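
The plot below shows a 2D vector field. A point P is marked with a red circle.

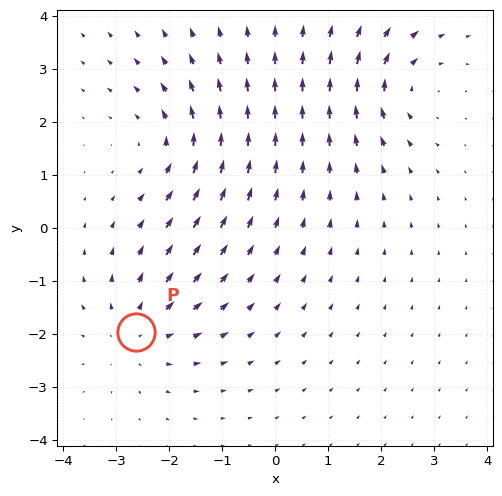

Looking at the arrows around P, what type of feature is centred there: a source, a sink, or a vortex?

At P (-2.6, -2.0) the arrows spread outward. Divergence about +3, curl ≈0 — positive divergence with near-zero curl is a source.

source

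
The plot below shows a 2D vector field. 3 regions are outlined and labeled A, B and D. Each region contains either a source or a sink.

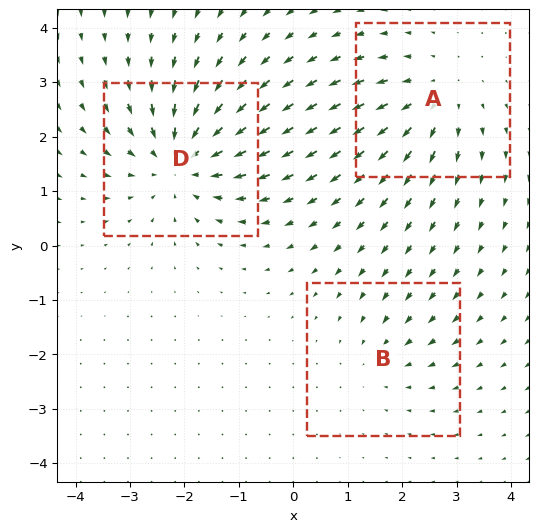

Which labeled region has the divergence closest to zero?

Divergence at each region's feature centre — A: about +3, B: about -2, D: about -4. Region B is closest to zero.

B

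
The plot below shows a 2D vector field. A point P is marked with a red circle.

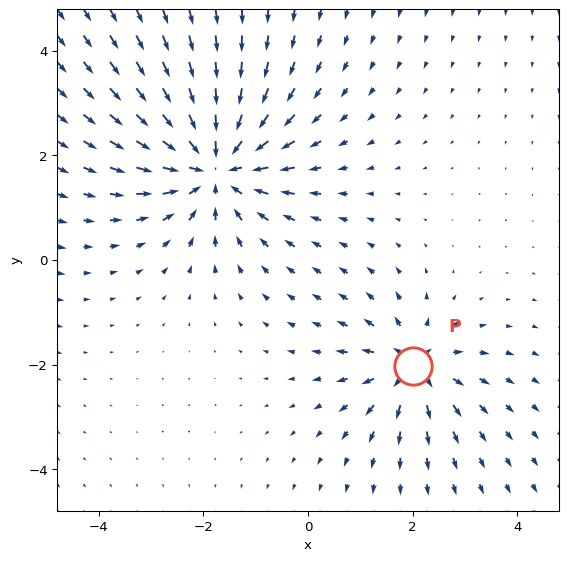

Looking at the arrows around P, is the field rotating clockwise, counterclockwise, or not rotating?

not rotating

Near P at (2.0, -2.0) the arrows show no circulation. The curl there is ≈0.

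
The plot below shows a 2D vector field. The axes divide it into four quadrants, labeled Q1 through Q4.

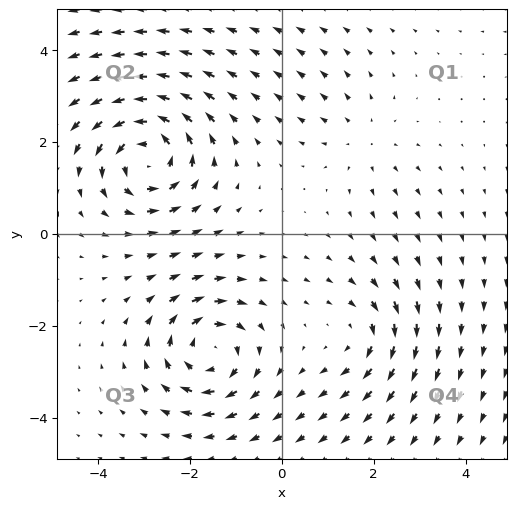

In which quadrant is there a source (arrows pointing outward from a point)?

The source sits at approximately (1.8, 2.1), which lies in quadrant Q1. The divergence there is about +2, positive as expected for a source.

Q1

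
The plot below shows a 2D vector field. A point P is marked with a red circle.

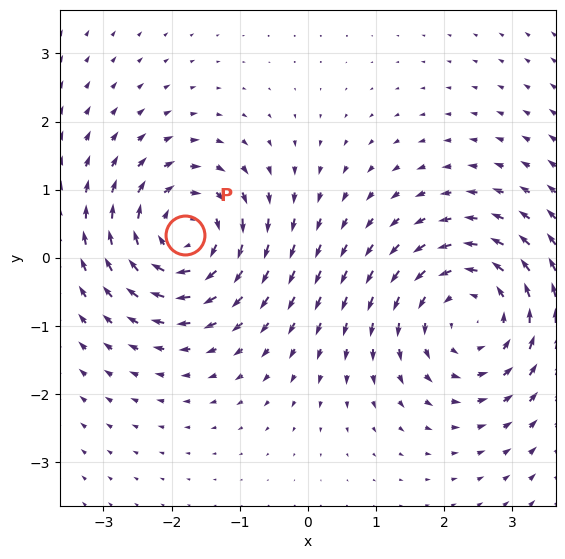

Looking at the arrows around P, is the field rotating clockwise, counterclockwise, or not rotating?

clockwise

Near P at (-1.8, 0.3) the arrows circulate clockwise. The curl (z-component) there is about -5; negative curl means clockwise rotation.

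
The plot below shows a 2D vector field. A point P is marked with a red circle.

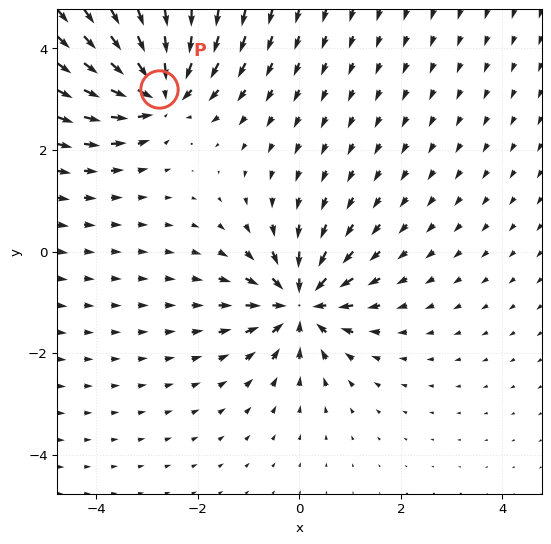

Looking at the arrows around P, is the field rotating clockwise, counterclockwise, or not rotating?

not rotating

Near P at (-2.8, 3.2) the arrows show no circulation. The curl there is ≈0.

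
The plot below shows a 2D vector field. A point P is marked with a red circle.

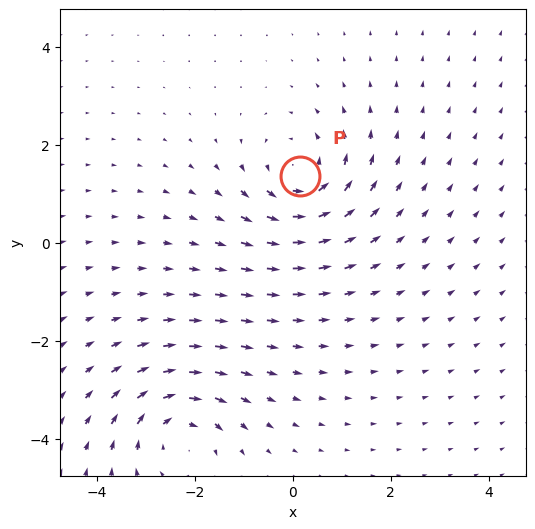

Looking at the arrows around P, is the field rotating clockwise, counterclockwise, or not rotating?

Near P at (0.1, 1.4) the arrows circulate counterclockwise. The curl (z-component) there is about +4; positive curl means counterclockwise rotation.

counterclockwise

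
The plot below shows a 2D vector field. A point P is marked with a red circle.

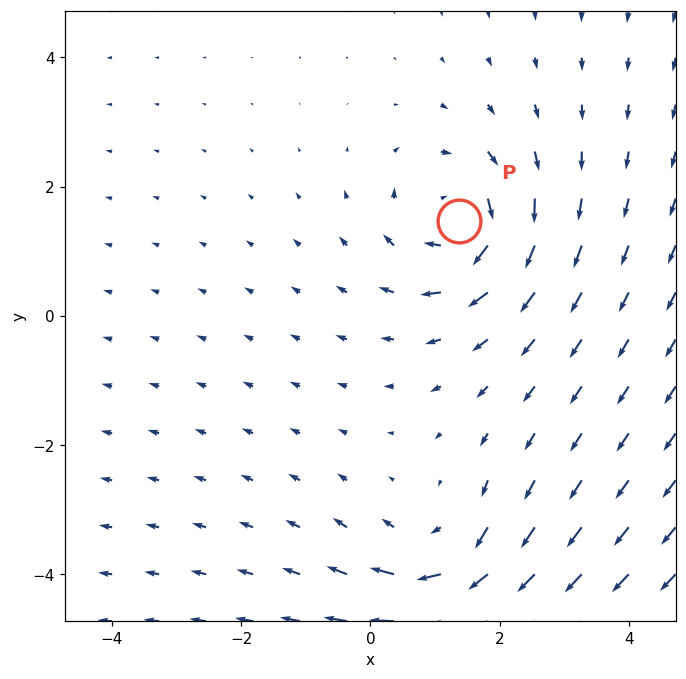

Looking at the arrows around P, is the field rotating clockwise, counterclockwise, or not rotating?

clockwise

Near P at (1.4, 1.5) the arrows circulate clockwise. The curl (z-component) there is about -4; negative curl means clockwise rotation.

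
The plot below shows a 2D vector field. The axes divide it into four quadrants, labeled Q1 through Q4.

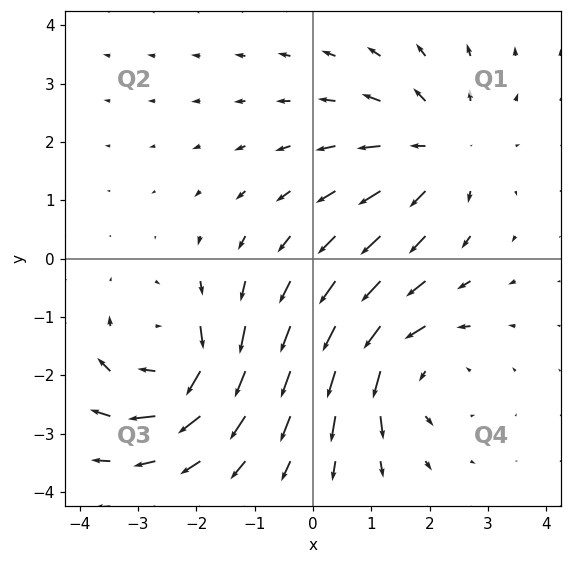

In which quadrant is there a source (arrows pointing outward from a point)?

The source sits at approximately (2.2, 1.8), which lies in quadrant Q1. The divergence there is about +2, positive as expected for a source.

Q1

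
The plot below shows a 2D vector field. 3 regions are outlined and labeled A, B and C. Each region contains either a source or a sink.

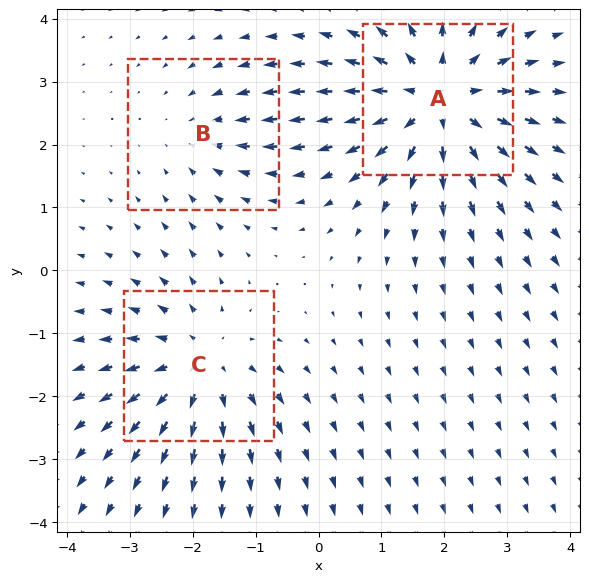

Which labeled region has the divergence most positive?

Divergence at each region's feature centre — A: about +5, B: about -2, C: about +3. Region A is most positive.

A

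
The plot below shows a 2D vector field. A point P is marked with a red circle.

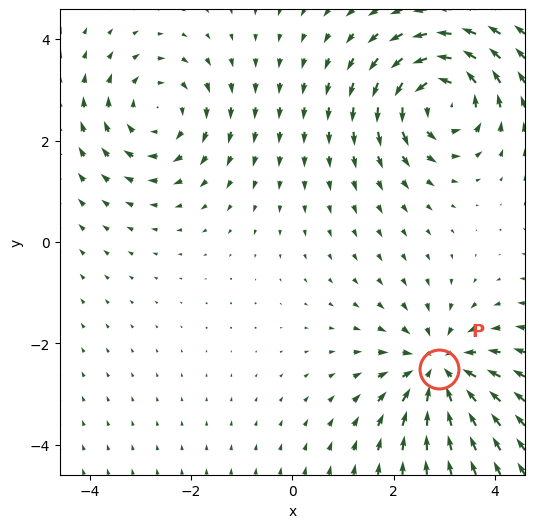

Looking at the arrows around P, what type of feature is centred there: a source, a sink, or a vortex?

sink

At P (2.9, -2.5) the arrows converge inward. Divergence about -5, curl ≈0 — negative divergence with near-zero curl is a sink.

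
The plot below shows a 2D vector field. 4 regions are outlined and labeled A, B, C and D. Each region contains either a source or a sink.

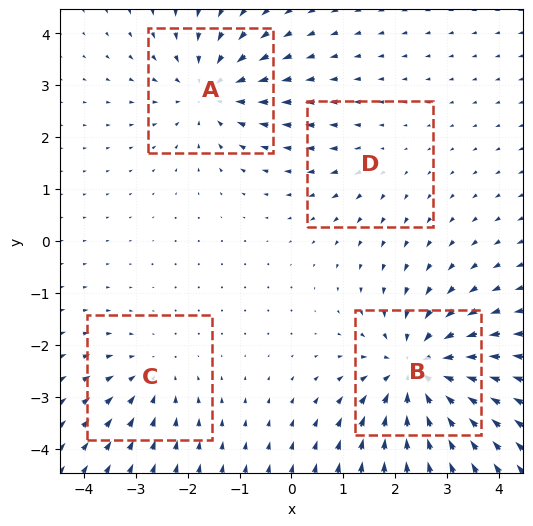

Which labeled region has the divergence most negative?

Divergence at each region's feature centre — A: about -5, B: about -6, C: about -3, D: about +2. Region B is most negative.

B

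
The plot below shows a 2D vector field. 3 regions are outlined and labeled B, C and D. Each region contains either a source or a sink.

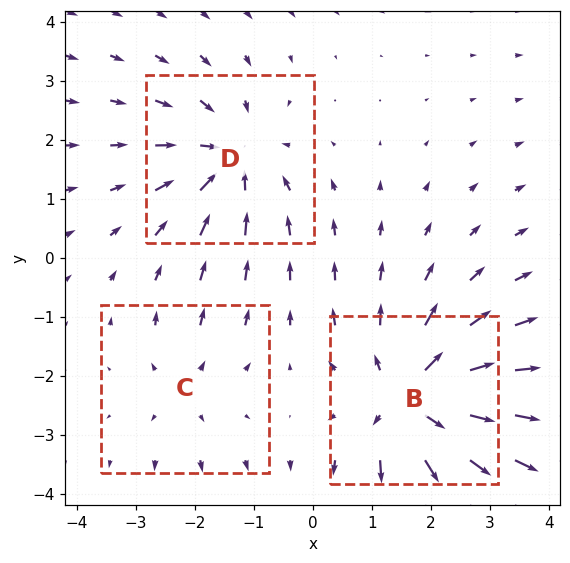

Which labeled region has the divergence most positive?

Divergence at each region's feature centre — B: about +5, C: about +2, D: about -4. Region B is most positive.

B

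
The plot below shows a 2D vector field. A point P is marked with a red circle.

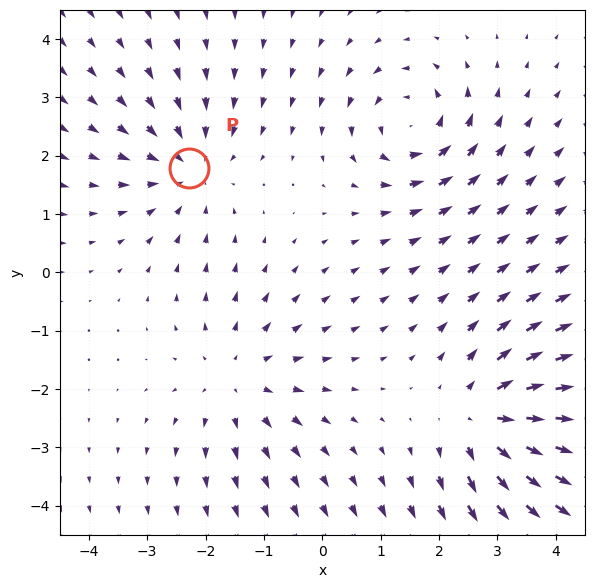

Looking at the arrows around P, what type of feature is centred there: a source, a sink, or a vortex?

sink

At P (-2.3, 1.8) the arrows converge inward. Divergence about -3, curl ≈0 — negative divergence with near-zero curl is a sink.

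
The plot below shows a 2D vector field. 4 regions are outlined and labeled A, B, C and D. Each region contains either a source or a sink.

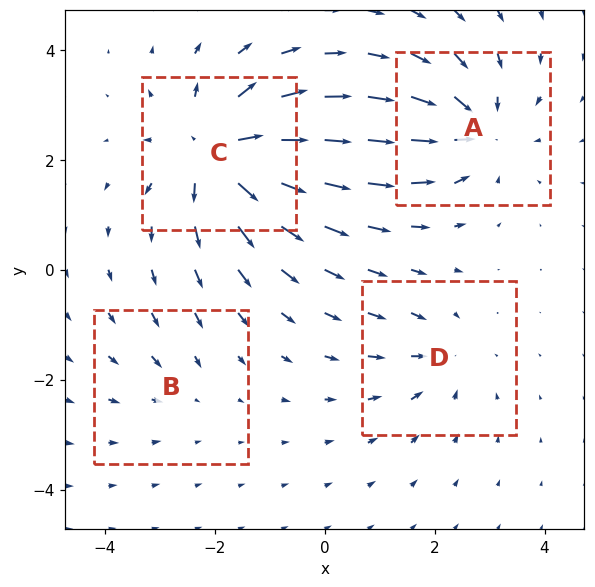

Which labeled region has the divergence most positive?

Divergence at each region's feature centre — A: about -5, B: about -2, C: about +7, D: about -3. Region C is most positive.

C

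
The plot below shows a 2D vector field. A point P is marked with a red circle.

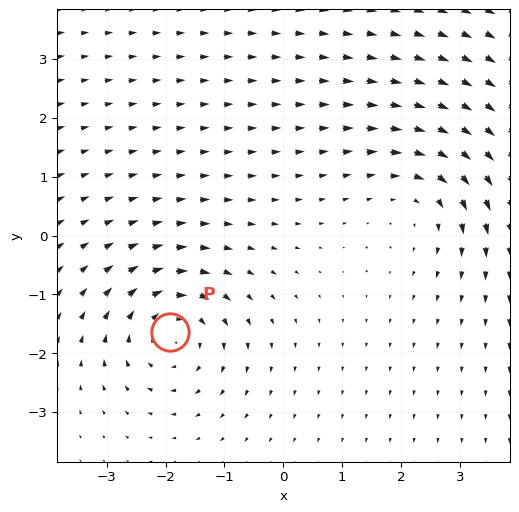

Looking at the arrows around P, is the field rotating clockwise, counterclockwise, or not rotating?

clockwise

Near P at (-1.9, -1.6) the arrows circulate clockwise. The curl (z-component) there is about -4; negative curl means clockwise rotation.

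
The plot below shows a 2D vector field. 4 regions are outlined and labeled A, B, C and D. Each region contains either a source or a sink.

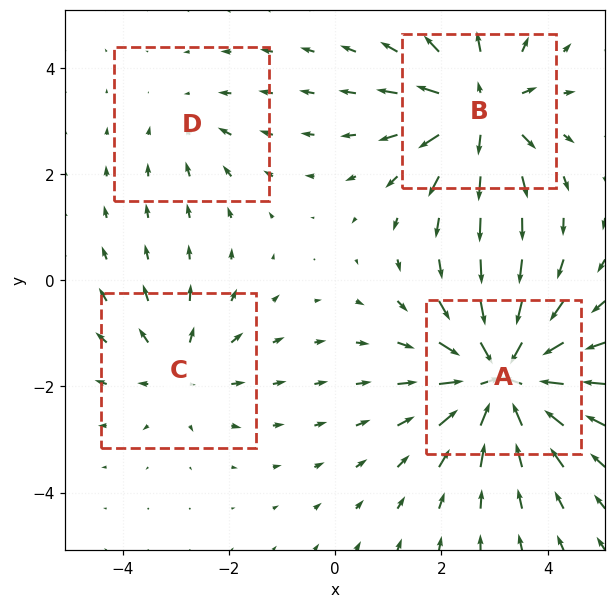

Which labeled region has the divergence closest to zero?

Divergence at each region's feature centre — A: about -8, B: about +6, C: about +3, D: about -2. Region D is closest to zero.

D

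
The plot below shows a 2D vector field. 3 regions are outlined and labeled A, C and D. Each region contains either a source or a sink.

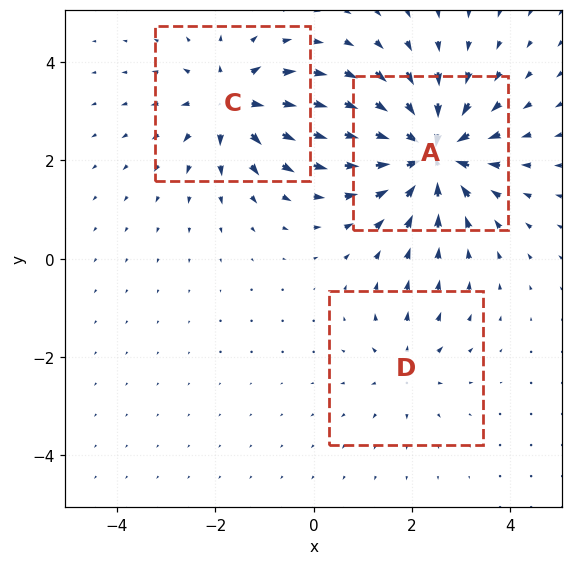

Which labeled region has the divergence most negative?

Divergence at each region's feature centre — A: about -6, C: about +4, D: about +2. Region A is most negative.

A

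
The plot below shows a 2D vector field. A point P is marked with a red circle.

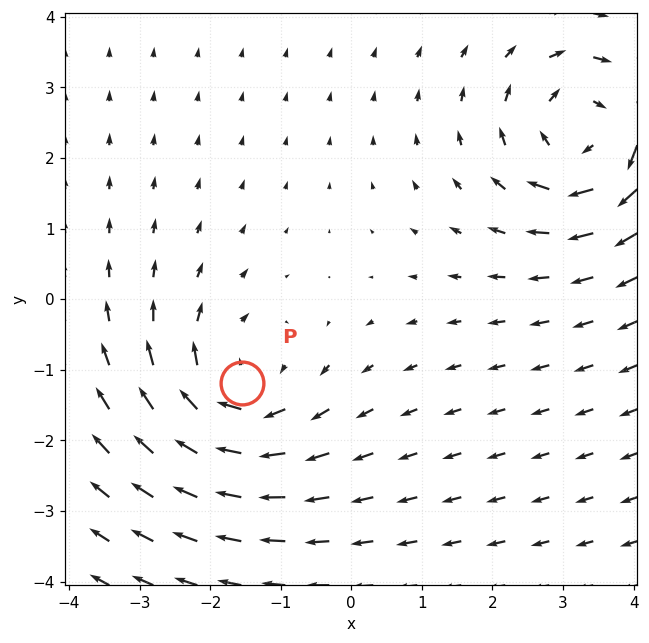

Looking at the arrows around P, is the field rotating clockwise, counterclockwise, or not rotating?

Near P at (-1.5, -1.2) the arrows circulate clockwise. The curl (z-component) there is about -3; negative curl means clockwise rotation.

clockwise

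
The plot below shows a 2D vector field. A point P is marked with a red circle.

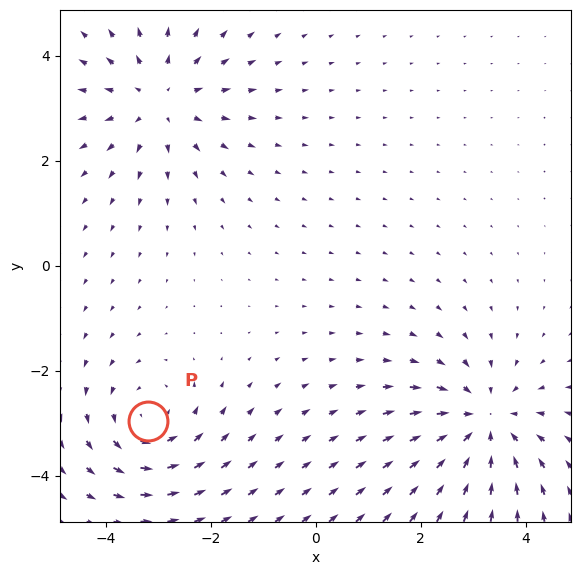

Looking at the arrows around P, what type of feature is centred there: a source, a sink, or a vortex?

vortex

At P (-3.2, -3.0) the arrows circulate counterclockwise. Divergence ≈0, curl about +3 — near-zero divergence with nonzero curl is a vortex.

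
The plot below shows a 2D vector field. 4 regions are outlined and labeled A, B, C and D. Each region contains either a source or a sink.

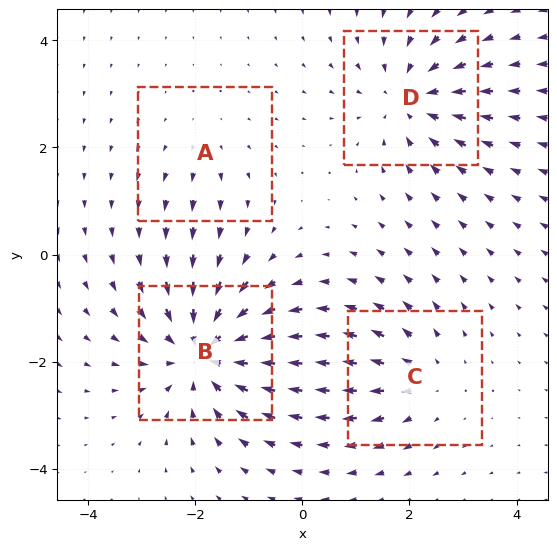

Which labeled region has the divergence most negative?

B

Divergence at each region's feature centre — A: about +2, B: about -6, C: about +3, D: about -4. Region B is most negative.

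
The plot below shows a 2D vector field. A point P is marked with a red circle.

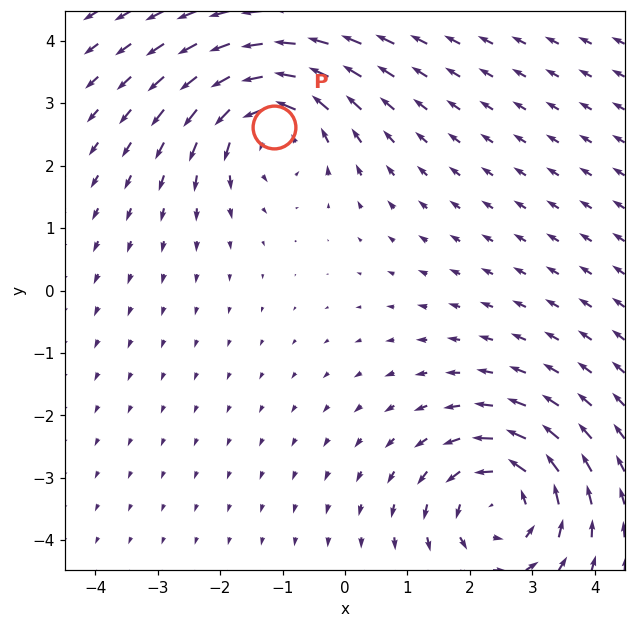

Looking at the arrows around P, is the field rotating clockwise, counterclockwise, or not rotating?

Near P at (-1.1, 2.6) the arrows circulate counterclockwise. The curl (z-component) there is about +5; positive curl means counterclockwise rotation.

counterclockwise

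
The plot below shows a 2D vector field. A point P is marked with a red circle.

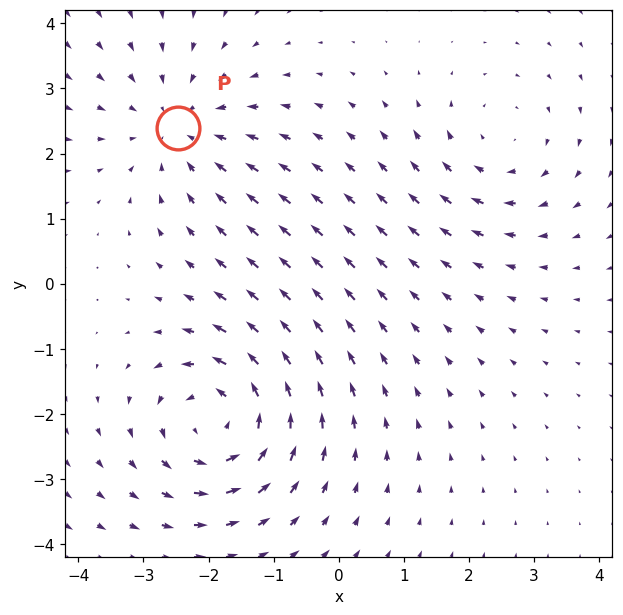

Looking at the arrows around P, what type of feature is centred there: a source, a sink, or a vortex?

At P (-2.5, 2.4) the arrows converge inward. Divergence about -3, curl ≈0 — negative divergence with near-zero curl is a sink.

sink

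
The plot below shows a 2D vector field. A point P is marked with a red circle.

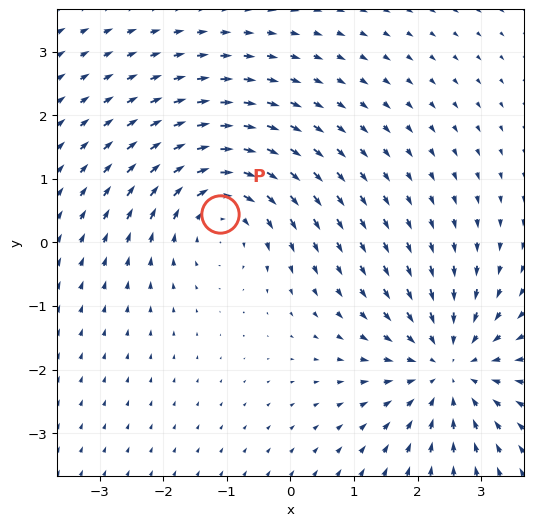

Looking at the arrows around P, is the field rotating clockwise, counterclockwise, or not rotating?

Near P at (-1.1, 0.4) the arrows circulate clockwise. The curl (z-component) there is about -4; negative curl means clockwise rotation.

clockwise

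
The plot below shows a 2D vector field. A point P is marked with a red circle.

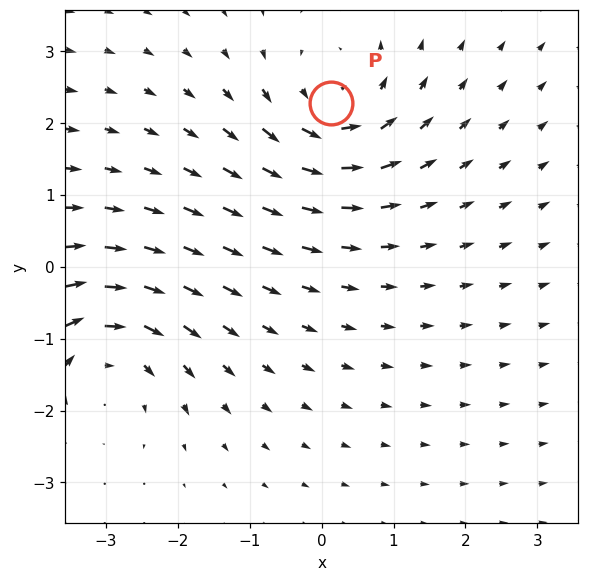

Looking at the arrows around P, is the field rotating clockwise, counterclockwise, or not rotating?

counterclockwise

Near P at (0.1, 2.3) the arrows circulate counterclockwise. The curl (z-component) there is about +4; positive curl means counterclockwise rotation.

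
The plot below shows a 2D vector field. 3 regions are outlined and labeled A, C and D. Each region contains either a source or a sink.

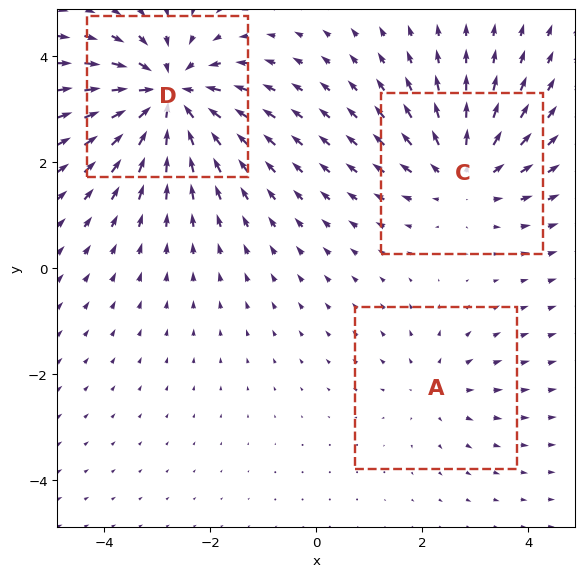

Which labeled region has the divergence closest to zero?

A

Divergence at each region's feature centre — A: about +2, C: about +3, D: about -5. Region A is closest to zero.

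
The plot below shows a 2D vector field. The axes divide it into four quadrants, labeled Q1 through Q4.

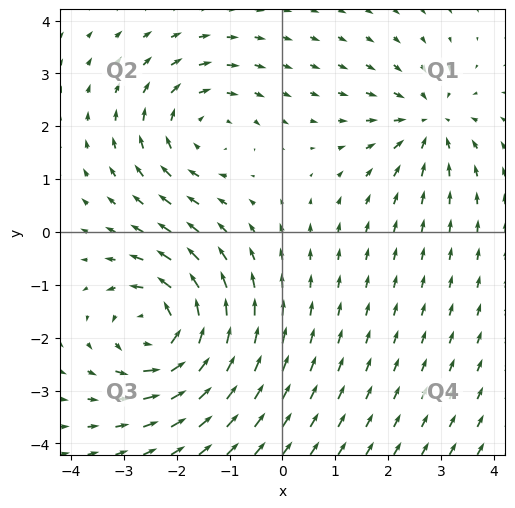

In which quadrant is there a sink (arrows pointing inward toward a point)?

Q1

The sink sits at approximately (2.8, 2.1), which lies in quadrant Q1. The divergence there is about -4, negative as expected for a sink.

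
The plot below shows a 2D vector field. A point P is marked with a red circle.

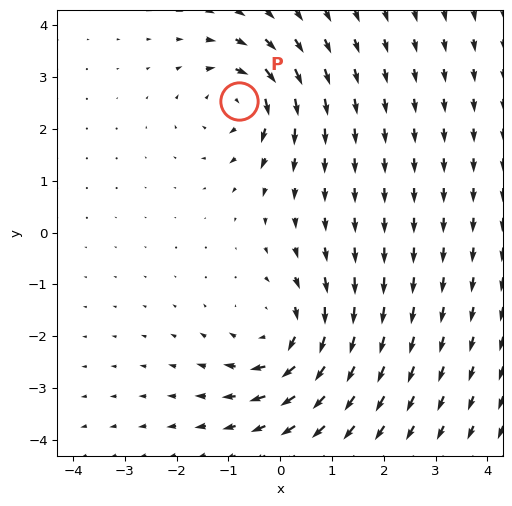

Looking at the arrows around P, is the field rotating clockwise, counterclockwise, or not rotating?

clockwise

Near P at (-0.8, 2.5) the arrows circulate clockwise. The curl (z-component) there is about -4; negative curl means clockwise rotation.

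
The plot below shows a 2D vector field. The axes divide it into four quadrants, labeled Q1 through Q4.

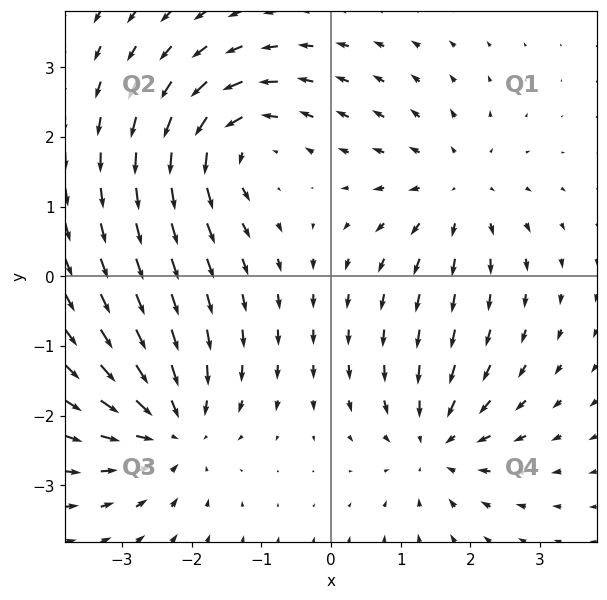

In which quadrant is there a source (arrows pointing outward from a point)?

Q1

The source sits at approximately (1.8, 1.2), which lies in quadrant Q1. The divergence there is about +4, positive as expected for a source.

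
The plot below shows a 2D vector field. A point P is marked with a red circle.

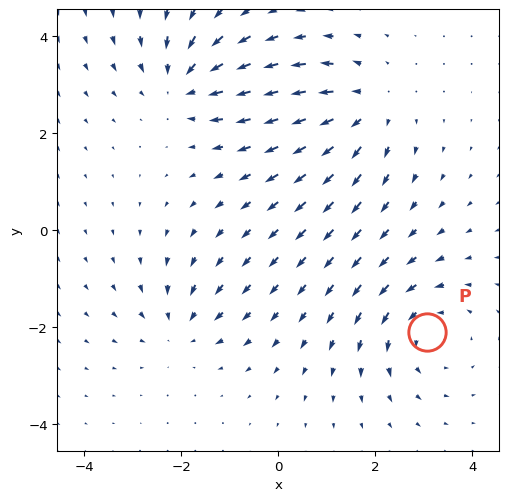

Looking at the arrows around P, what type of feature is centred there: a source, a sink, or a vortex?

At P (3.1, -2.1) the arrows circulate counterclockwise. Divergence ≈0, curl about +4 — near-zero divergence with nonzero curl is a vortex.

vortex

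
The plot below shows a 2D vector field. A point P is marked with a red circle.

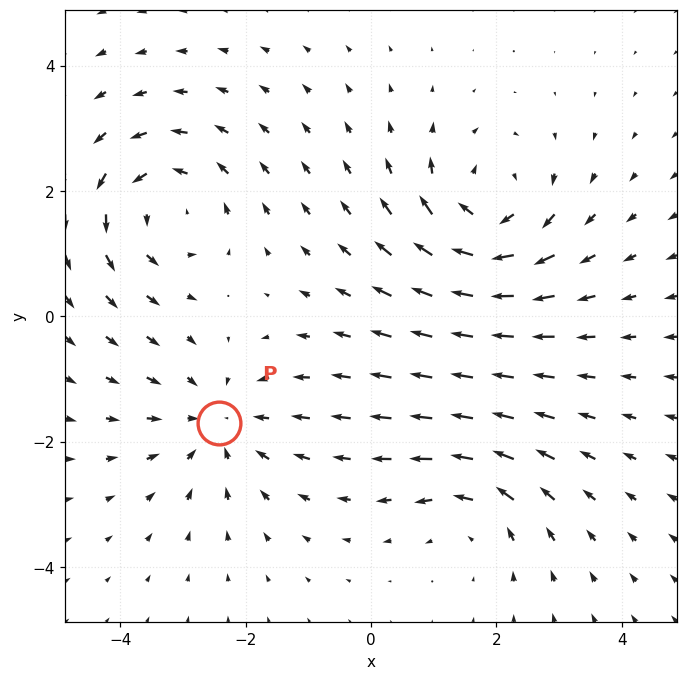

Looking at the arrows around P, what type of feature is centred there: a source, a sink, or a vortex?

sink

At P (-2.4, -1.7) the arrows converge inward. Divergence about -4, curl ≈0 — negative divergence with near-zero curl is a sink.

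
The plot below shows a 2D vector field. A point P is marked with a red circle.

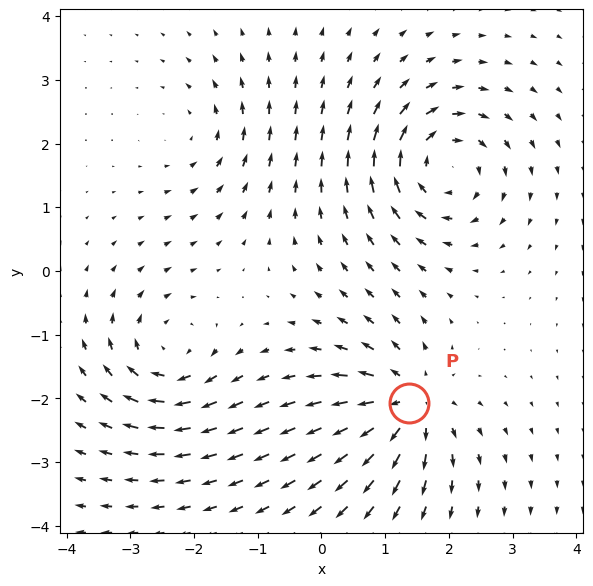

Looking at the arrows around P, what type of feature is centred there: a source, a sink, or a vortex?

source

At P (1.4, -2.1) the arrows spread outward. Divergence about +6, curl ≈0 — positive divergence with near-zero curl is a source.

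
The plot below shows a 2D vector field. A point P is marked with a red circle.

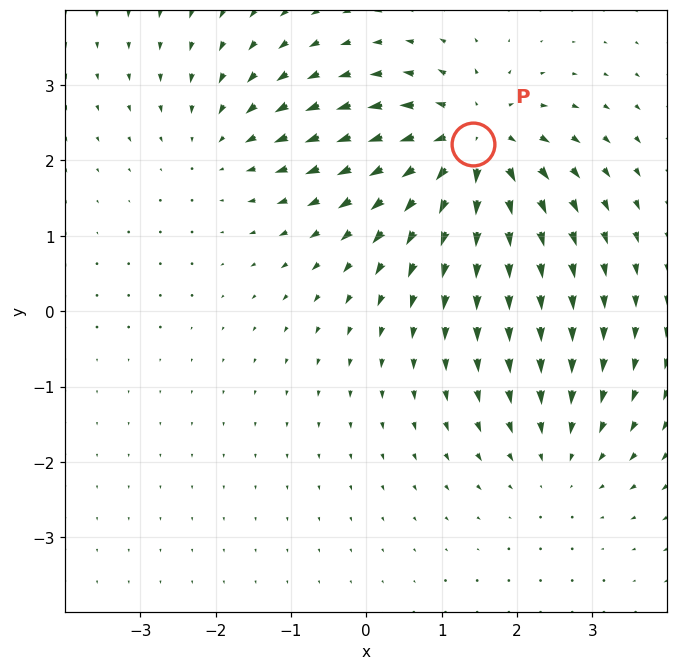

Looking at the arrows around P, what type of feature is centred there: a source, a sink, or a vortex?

source

At P (1.4, 2.2) the arrows spread outward. Divergence about +6, curl ≈0 — positive divergence with near-zero curl is a source.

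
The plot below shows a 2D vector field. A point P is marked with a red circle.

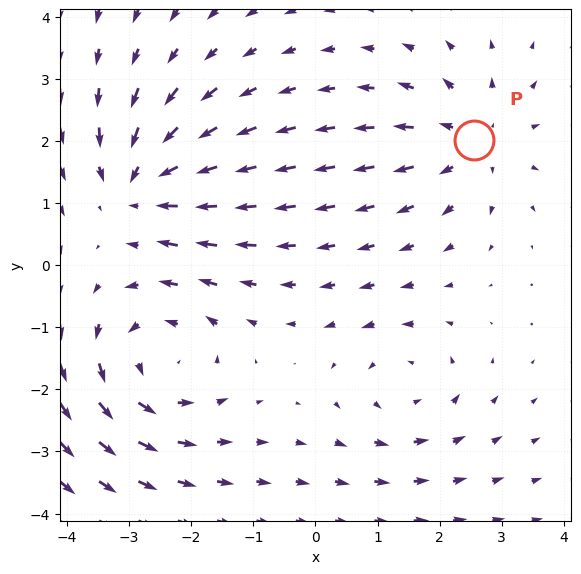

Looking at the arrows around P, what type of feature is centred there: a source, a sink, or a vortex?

source

At P (2.6, 2.0) the arrows spread outward. Divergence about +4, curl ≈0 — positive divergence with near-zero curl is a source.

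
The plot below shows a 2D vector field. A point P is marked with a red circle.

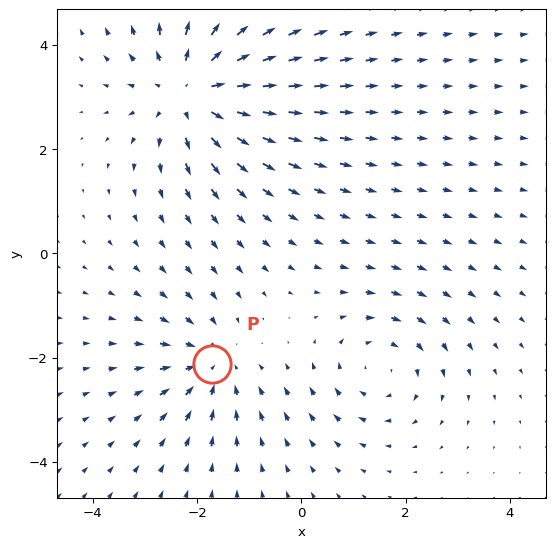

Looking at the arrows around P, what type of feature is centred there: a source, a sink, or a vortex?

At P (-1.7, -2.1) the arrows converge inward. Divergence about -3, curl ≈0 — negative divergence with near-zero curl is a sink.

sink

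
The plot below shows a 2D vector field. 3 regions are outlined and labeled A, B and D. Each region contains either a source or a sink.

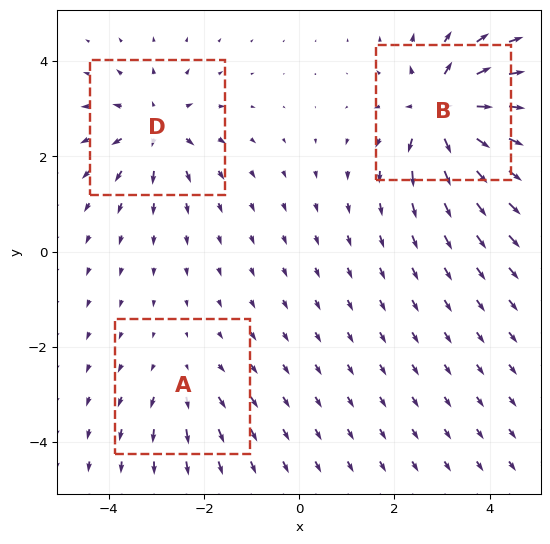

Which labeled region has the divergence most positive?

B

Divergence at each region's feature centre — A: about +2, B: about +7, D: about +4. Region B is most positive.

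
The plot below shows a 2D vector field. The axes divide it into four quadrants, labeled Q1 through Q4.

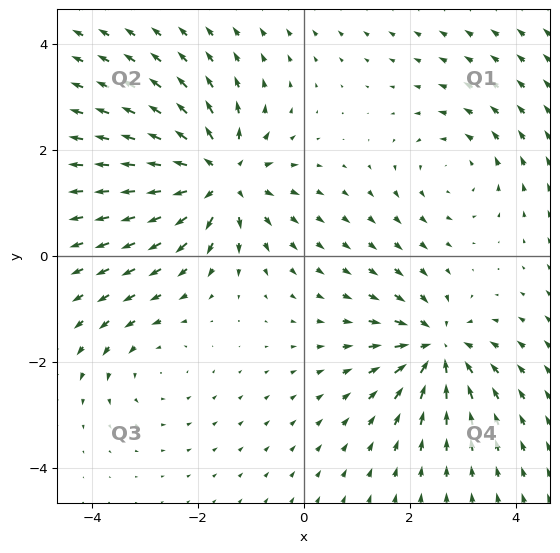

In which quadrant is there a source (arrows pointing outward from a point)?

The source sits at approximately (-1.6, 1.5), which lies in quadrant Q2. The divergence there is about +6, positive as expected for a source.

Q2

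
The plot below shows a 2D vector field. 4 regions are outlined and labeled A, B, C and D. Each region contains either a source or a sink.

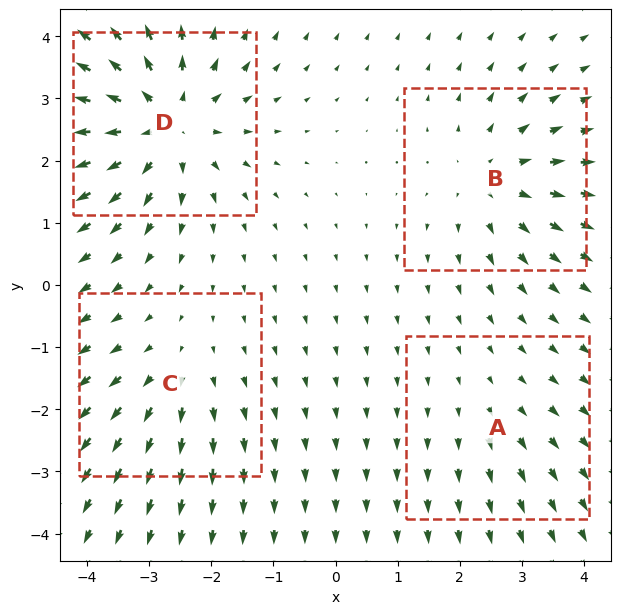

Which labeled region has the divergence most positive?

D

Divergence at each region's feature centre — A: about +2, B: about +4, C: about +3, D: about +7. Region D is most positive.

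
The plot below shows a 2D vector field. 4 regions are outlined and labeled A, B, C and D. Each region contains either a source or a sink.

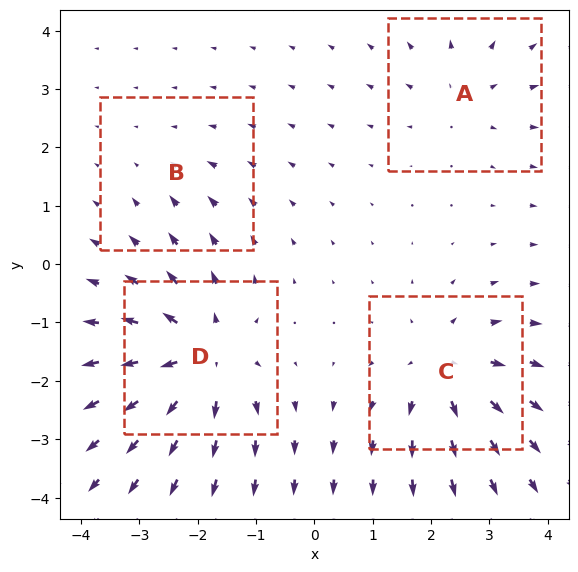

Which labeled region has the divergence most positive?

D

Divergence at each region's feature centre — A: about +3, B: about -2, C: about +5, D: about +7. Region D is most positive.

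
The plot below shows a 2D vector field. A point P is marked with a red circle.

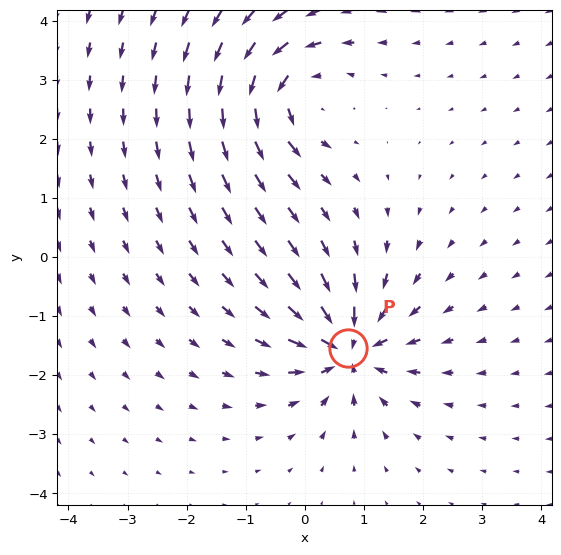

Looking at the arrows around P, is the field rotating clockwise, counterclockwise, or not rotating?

not rotating

Near P at (0.7, -1.5) the arrows show no circulation. The curl there is ≈0.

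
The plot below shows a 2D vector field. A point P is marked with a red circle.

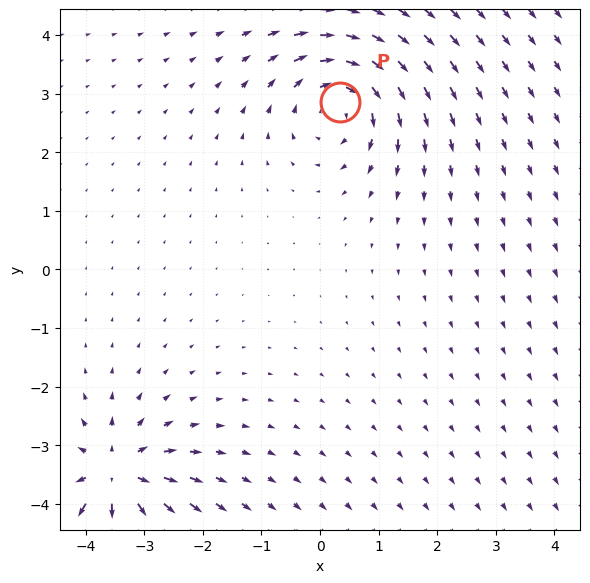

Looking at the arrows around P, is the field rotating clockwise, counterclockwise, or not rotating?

clockwise

Near P at (0.3, 2.9) the arrows circulate clockwise. The curl (z-component) there is about -5; negative curl means clockwise rotation.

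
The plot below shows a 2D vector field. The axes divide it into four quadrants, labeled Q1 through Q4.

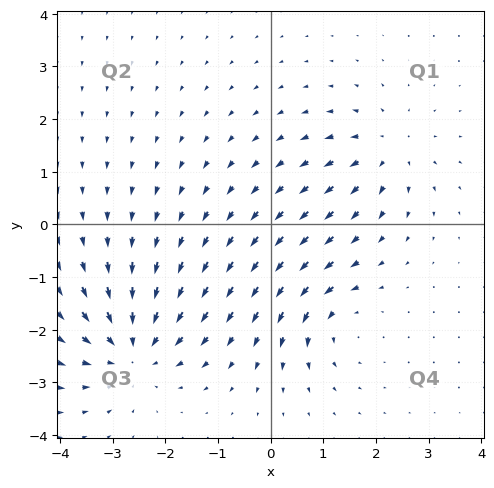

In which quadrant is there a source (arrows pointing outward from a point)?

Q1

The source sits at approximately (2.2, 1.4), which lies in quadrant Q1. The divergence there is about +3, positive as expected for a source.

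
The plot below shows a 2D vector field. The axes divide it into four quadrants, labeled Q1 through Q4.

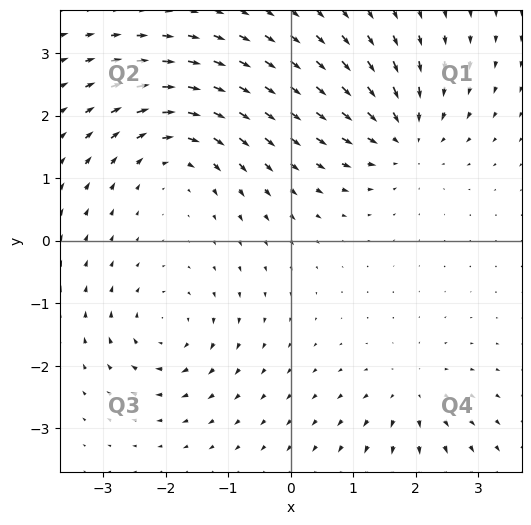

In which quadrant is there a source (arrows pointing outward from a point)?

The source sits at approximately (1.9, -2.5), which lies in quadrant Q4. The divergence there is about +4, positive as expected for a source.

Q4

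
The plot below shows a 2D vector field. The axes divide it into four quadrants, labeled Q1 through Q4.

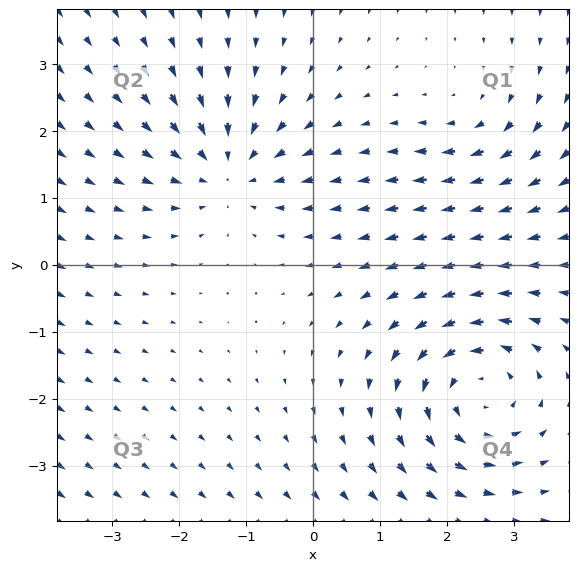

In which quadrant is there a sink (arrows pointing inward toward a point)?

The sink sits at approximately (-1.3, 1.4), which lies in quadrant Q2. The divergence there is about -4, negative as expected for a sink.

Q2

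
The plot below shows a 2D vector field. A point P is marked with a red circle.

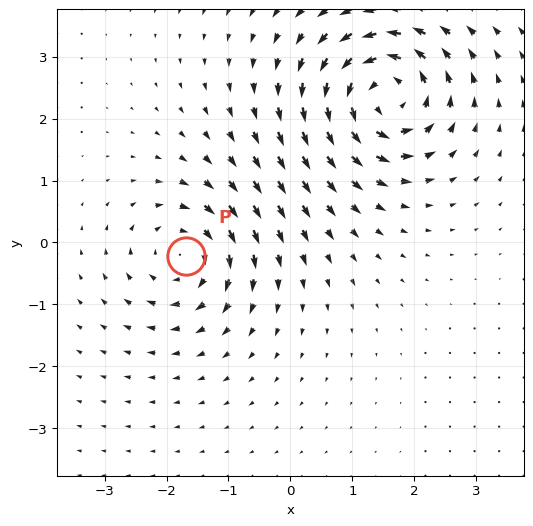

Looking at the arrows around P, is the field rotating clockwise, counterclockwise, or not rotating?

clockwise

Near P at (-1.7, -0.2) the arrows circulate clockwise. The curl (z-component) there is about -4; negative curl means clockwise rotation.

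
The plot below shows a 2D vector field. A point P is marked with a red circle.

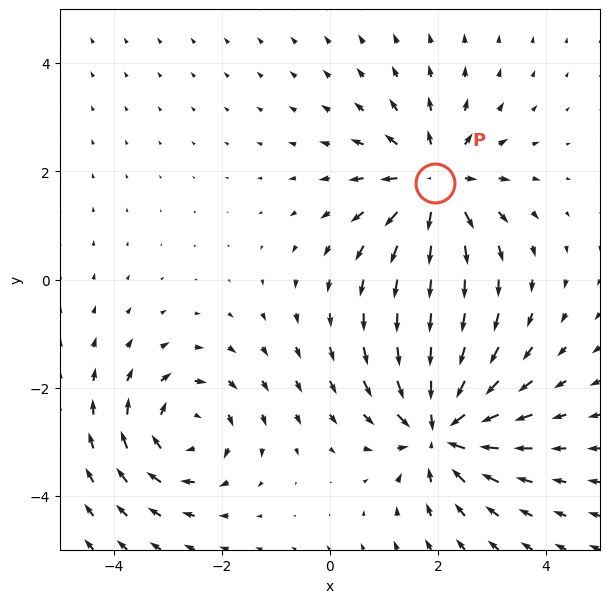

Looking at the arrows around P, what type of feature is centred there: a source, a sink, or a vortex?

source

At P (1.9, 1.8) the arrows spread outward. Divergence about +4, curl ≈0 — positive divergence with near-zero curl is a source.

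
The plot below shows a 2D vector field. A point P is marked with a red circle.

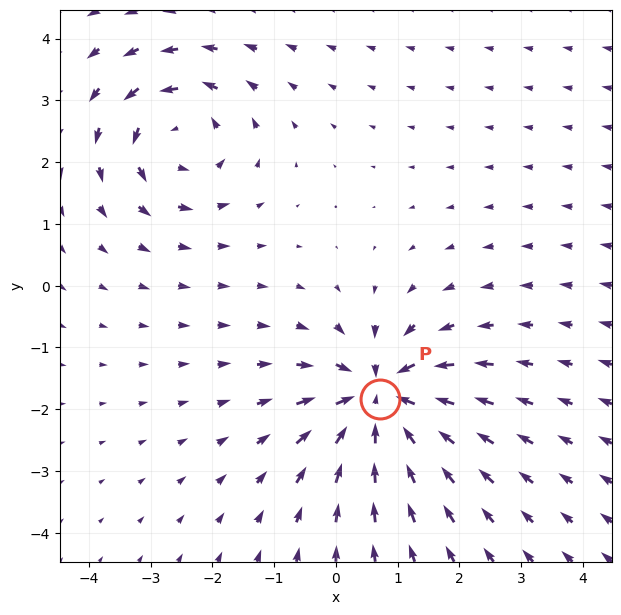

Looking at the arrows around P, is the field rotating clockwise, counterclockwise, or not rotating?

not rotating

Near P at (0.7, -1.8) the arrows show no circulation. The curl there is ≈0.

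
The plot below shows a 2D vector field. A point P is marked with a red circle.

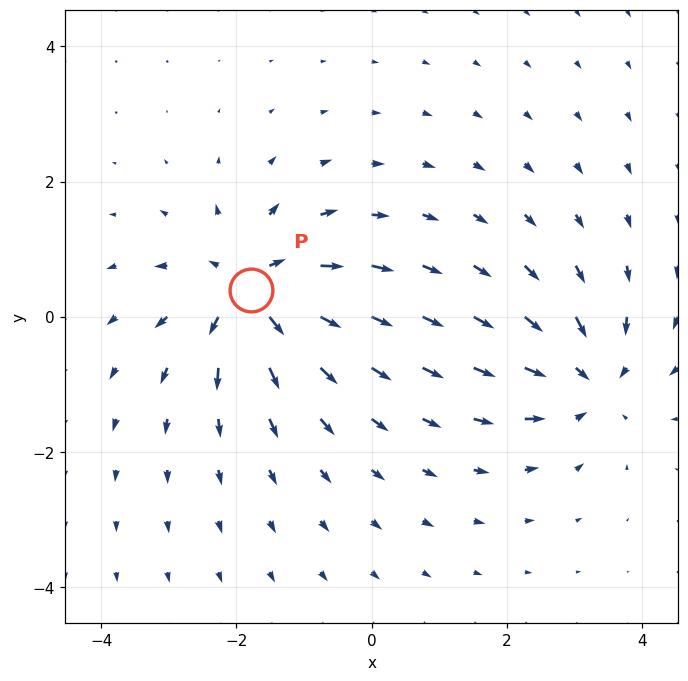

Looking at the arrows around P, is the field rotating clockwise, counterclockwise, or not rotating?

Near P at (-1.8, 0.4) the arrows show no circulation. The curl there is ≈0.

not rotating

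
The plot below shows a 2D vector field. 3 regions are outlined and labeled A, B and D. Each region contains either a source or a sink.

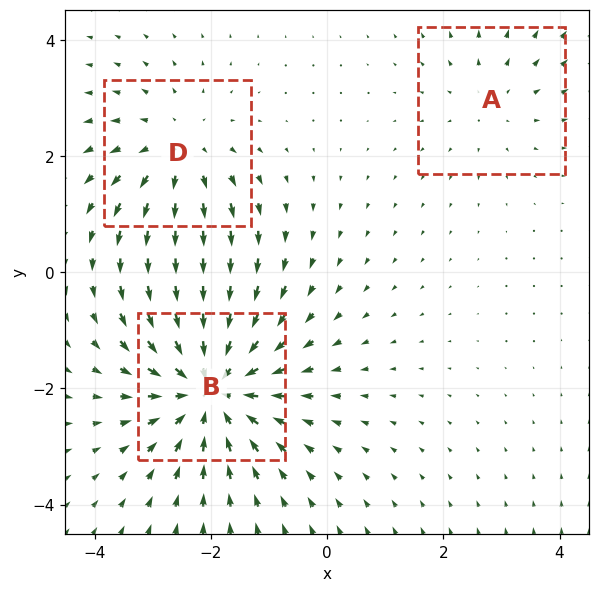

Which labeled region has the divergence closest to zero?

A

Divergence at each region's feature centre — A: about +2, B: about -4, D: about +3. Region A is closest to zero.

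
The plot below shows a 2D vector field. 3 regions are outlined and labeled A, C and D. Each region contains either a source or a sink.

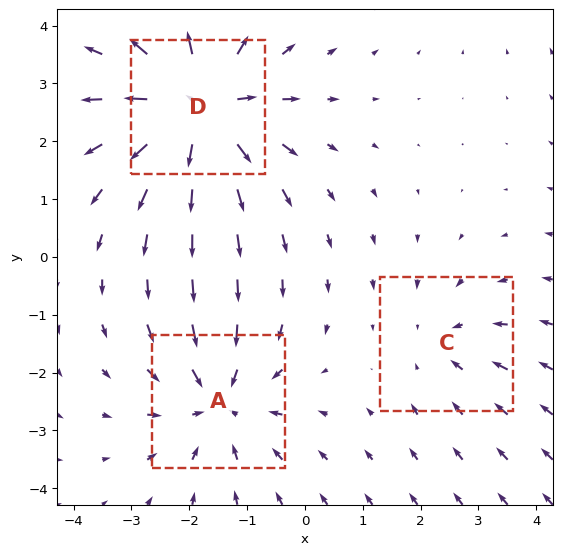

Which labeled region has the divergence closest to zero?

C

Divergence at each region's feature centre — A: about -3, C: about -2, D: about +5. Region C is closest to zero.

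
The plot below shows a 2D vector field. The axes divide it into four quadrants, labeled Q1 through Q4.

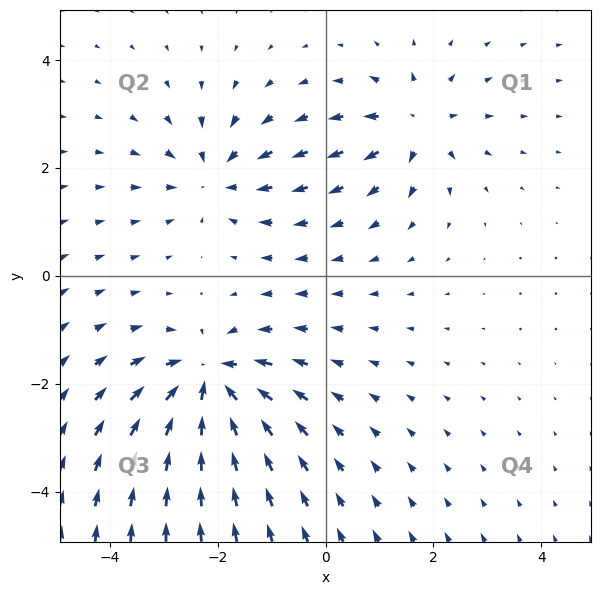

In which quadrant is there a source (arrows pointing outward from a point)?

Q1

The source sits at approximately (1.7, 2.8), which lies in quadrant Q1. The divergence there is about +4, positive as expected for a source.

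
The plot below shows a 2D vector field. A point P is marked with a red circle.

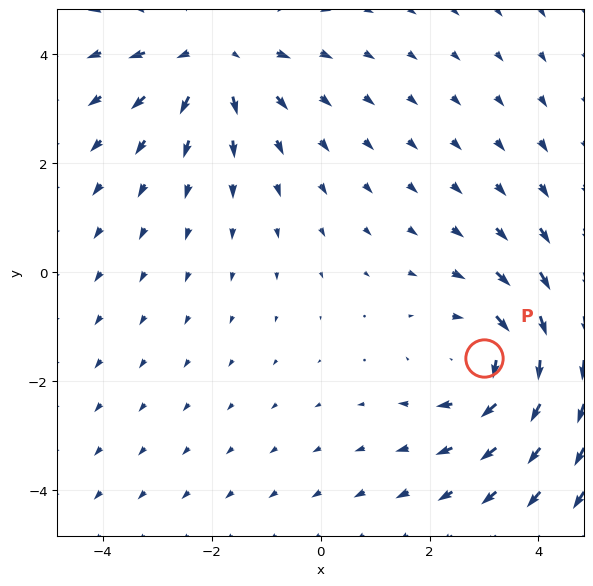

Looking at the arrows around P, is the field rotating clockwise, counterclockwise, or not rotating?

Near P at (3.0, -1.6) the arrows circulate clockwise. The curl (z-component) there is about -4; negative curl means clockwise rotation.

clockwise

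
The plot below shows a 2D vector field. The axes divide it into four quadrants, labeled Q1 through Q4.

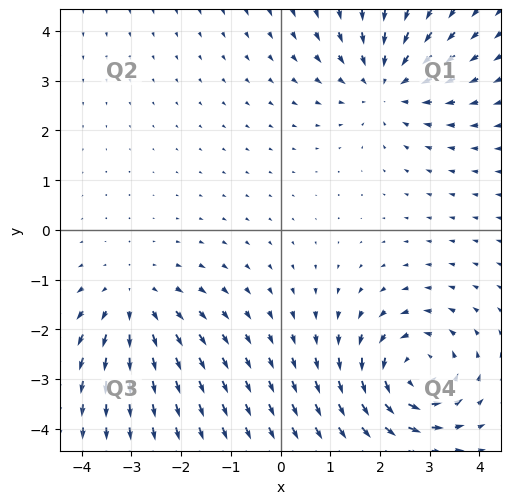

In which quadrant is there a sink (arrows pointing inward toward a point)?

Q1

The sink sits at approximately (2.1, 2.9), which lies in quadrant Q1. The divergence there is about -4, negative as expected for a sink.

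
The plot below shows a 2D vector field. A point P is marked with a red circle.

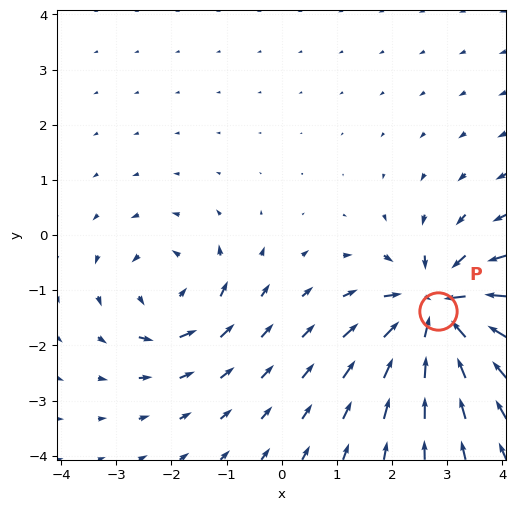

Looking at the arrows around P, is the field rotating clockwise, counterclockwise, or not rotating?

not rotating

Near P at (2.8, -1.4) the arrows show no circulation. The curl there is ≈0.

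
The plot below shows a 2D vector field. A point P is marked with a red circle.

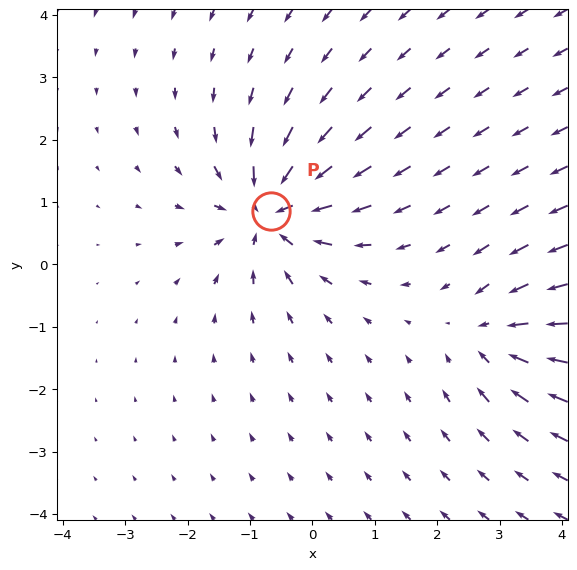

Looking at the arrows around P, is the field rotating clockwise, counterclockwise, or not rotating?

not rotating

Near P at (-0.7, 0.9) the arrows show no circulation. The curl there is ≈0.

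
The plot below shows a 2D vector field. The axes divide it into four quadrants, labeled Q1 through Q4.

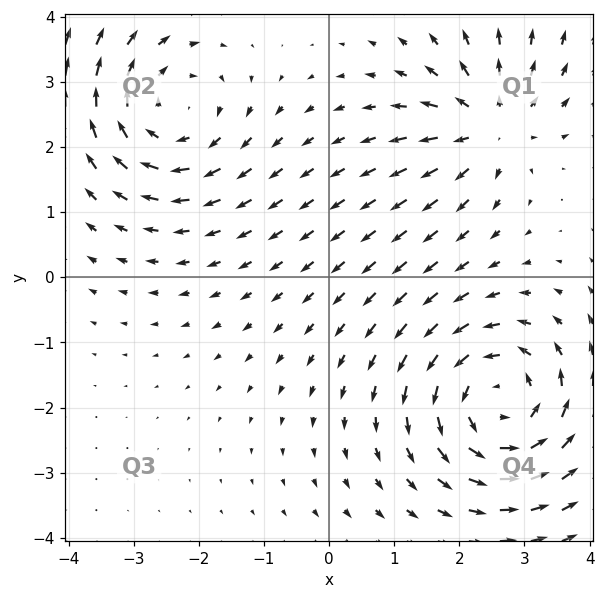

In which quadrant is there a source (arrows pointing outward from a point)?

The source sits at approximately (2.5, 2.3), which lies in quadrant Q1. The divergence there is about +4, positive as expected for a source.

Q1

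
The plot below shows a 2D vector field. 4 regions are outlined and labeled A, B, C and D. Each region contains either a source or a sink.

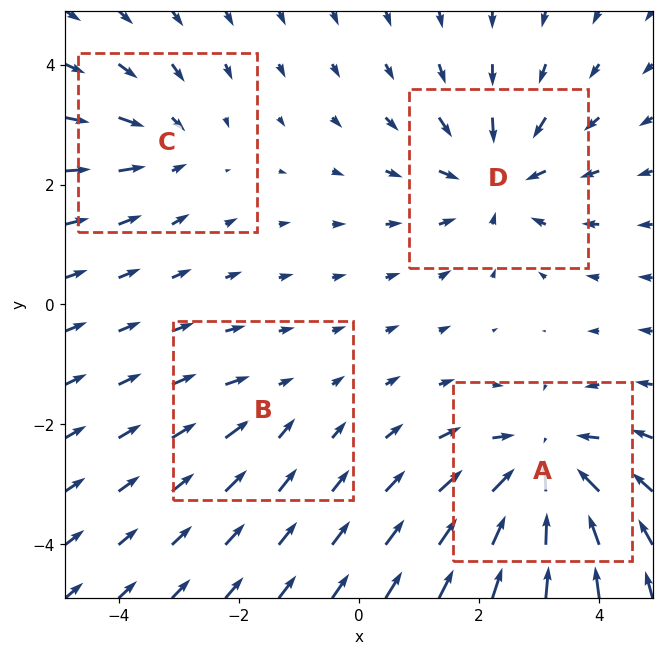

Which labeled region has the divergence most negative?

Divergence at each region's feature centre — A: about -6, B: about -2, C: about -3, D: about -5. Region A is most negative.

A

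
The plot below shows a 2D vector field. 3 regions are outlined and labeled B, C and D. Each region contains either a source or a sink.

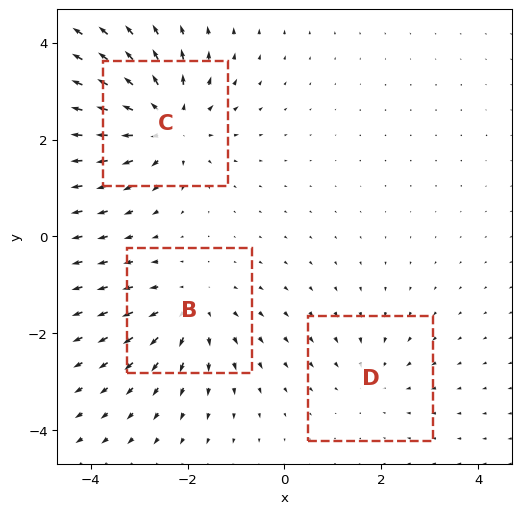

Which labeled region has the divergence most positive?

Divergence at each region's feature centre — B: about +3, C: about +5, D: about -2. Region C is most positive.

C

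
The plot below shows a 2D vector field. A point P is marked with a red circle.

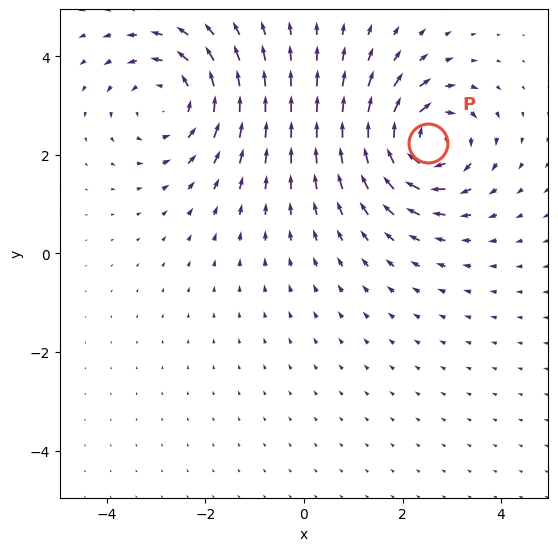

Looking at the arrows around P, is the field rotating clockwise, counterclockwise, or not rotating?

clockwise

Near P at (2.5, 2.2) the arrows circulate clockwise. The curl (z-component) there is about -6; negative curl means clockwise rotation.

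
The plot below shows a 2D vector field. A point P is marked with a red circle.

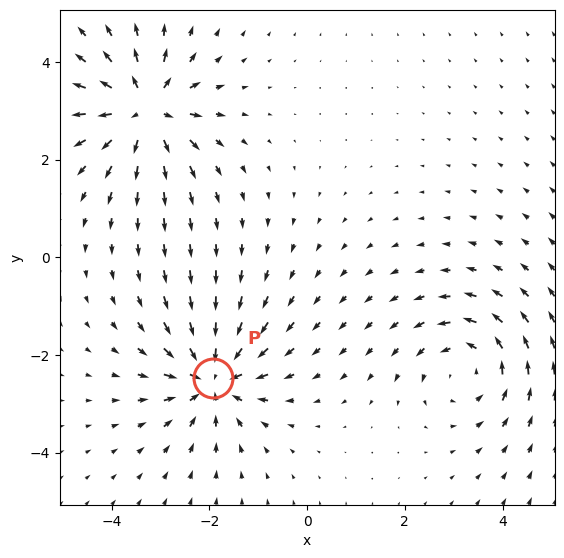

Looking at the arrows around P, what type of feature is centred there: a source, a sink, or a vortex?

sink

At P (-1.9, -2.5) the arrows converge inward. Divergence about -4, curl ≈0 — negative divergence with near-zero curl is a sink.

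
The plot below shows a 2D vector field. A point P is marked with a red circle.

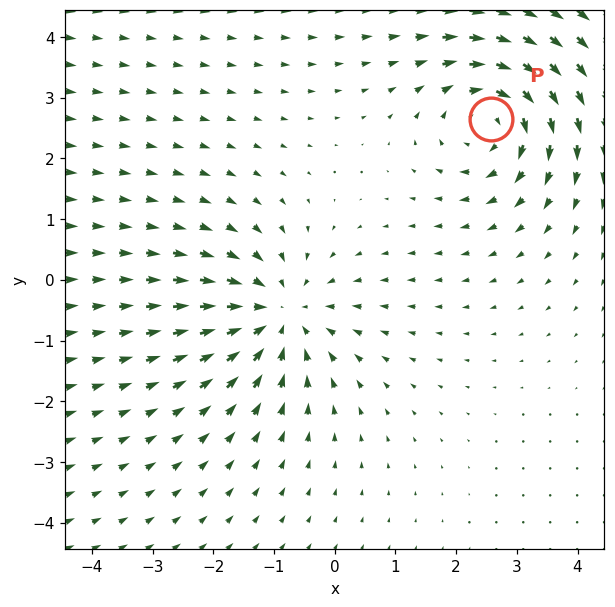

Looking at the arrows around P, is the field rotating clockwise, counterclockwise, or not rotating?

clockwise

Near P at (2.6, 2.7) the arrows circulate clockwise. The curl (z-component) there is about -4; negative curl means clockwise rotation.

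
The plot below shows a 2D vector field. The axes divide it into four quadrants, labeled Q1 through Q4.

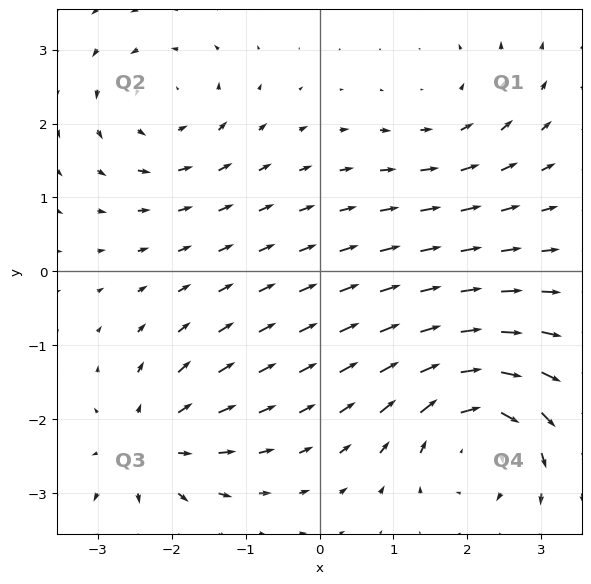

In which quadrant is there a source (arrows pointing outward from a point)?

The source sits at approximately (-2.3, -2.4), which lies in quadrant Q3. The divergence there is about +5, positive as expected for a source.

Q3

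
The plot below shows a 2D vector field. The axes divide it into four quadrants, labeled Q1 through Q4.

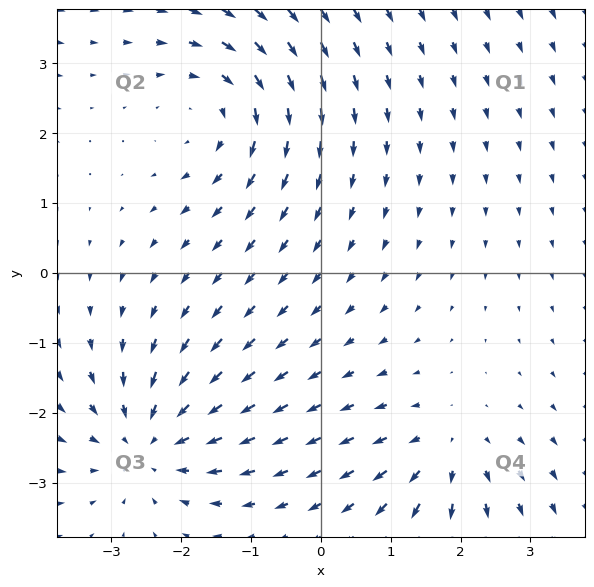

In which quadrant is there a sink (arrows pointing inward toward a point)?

The sink sits at approximately (-2.5, -2.4), which lies in quadrant Q3. The divergence there is about -4, negative as expected for a sink.

Q3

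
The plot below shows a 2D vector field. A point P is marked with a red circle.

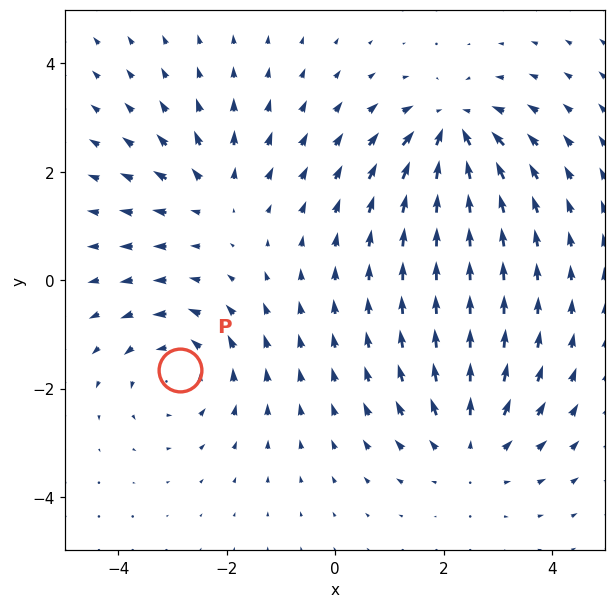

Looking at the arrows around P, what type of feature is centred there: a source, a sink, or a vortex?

vortex

At P (-2.9, -1.7) the arrows circulate counterclockwise. Divergence ≈0, curl about +4 — near-zero divergence with nonzero curl is a vortex.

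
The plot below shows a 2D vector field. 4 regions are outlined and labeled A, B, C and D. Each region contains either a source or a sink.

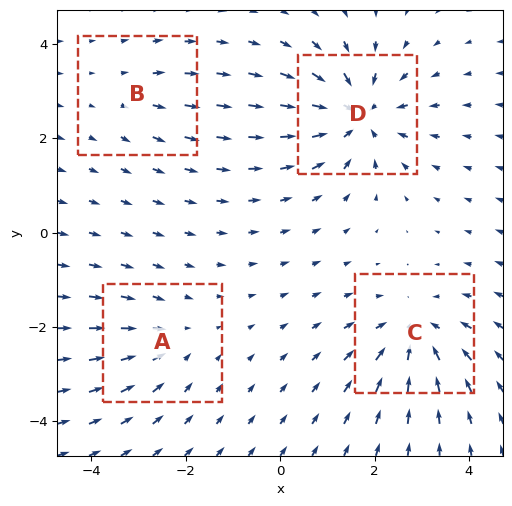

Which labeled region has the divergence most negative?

D

Divergence at each region's feature centre — A: about -3, B: about +2, C: about -5, D: about -7. Region D is most negative.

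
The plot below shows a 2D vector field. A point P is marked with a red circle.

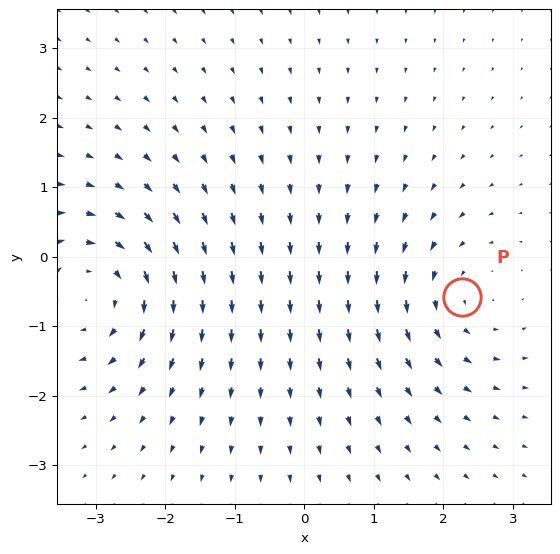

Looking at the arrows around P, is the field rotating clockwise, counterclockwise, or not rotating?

Near P at (2.3, -0.6) the arrows circulate counterclockwise. The curl (z-component) there is about +3; positive curl means counterclockwise rotation.

counterclockwise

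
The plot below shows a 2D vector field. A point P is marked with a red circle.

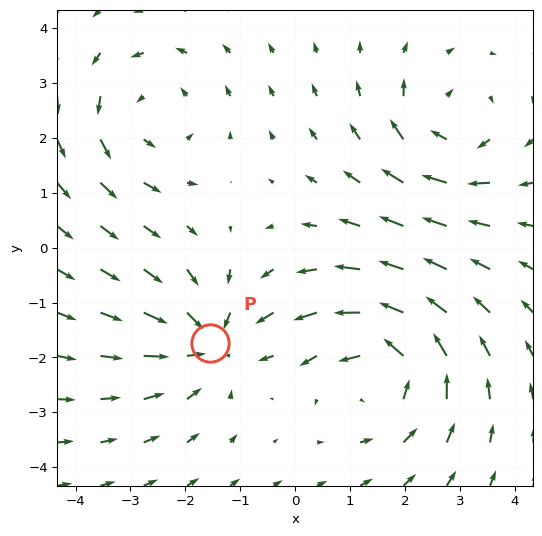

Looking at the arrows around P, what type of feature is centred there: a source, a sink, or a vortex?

At P (-1.6, -1.7) the arrows converge inward. Divergence about -4, curl ≈0 — negative divergence with near-zero curl is a sink.

sink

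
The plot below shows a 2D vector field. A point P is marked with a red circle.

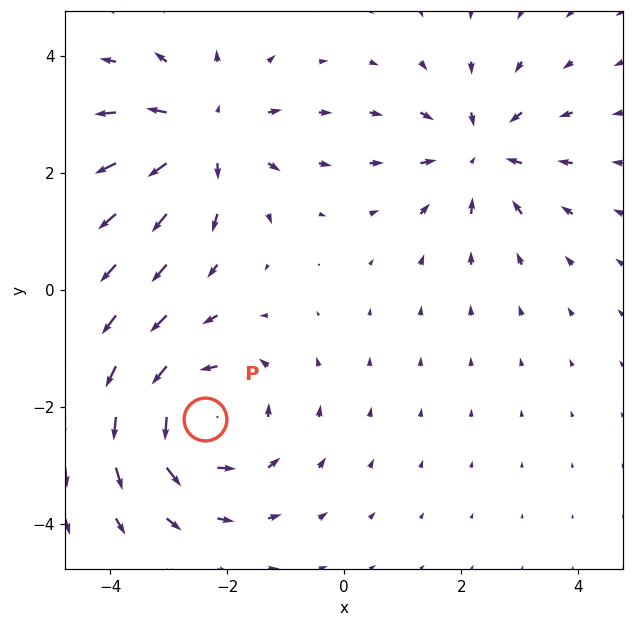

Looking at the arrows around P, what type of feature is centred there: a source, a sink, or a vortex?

At P (-2.4, -2.2) the arrows circulate counterclockwise. Divergence ≈0, curl about +4 — near-zero divergence with nonzero curl is a vortex.

vortex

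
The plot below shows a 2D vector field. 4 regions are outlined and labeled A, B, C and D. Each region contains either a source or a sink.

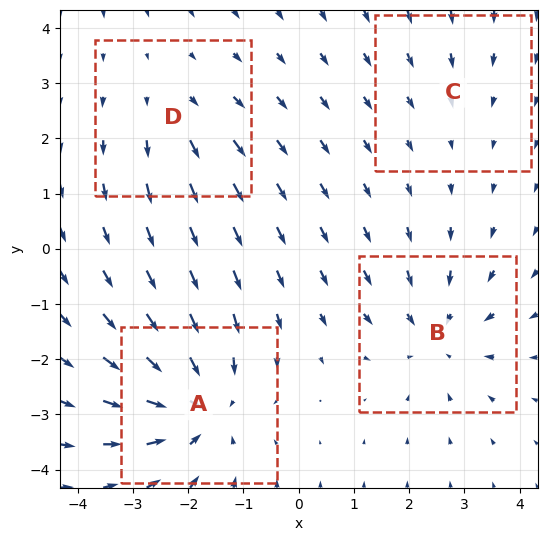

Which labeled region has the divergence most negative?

A

Divergence at each region's feature centre — A: about -6, B: about -5, C: about -2, D: about +3. Region A is most negative.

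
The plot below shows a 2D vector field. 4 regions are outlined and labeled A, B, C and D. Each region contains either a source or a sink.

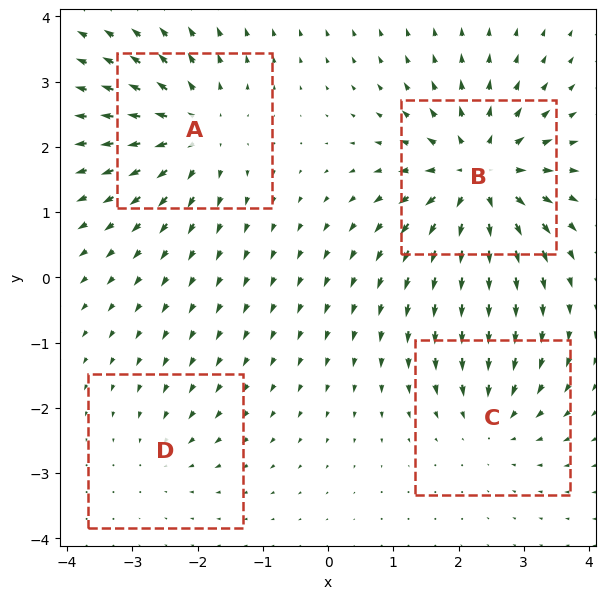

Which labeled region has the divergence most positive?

B

Divergence at each region's feature centre — A: about +6, B: about +8, C: about -4, D: about -2. Region B is most positive.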